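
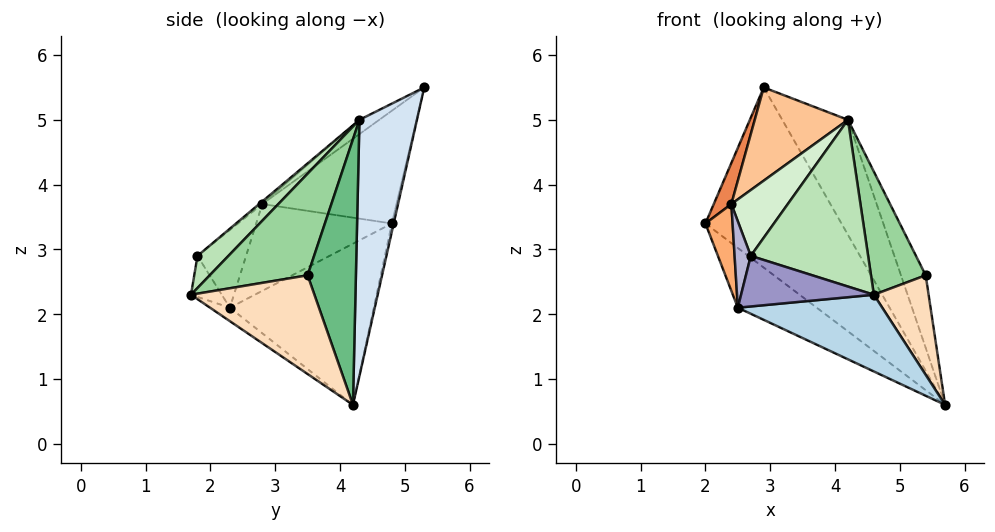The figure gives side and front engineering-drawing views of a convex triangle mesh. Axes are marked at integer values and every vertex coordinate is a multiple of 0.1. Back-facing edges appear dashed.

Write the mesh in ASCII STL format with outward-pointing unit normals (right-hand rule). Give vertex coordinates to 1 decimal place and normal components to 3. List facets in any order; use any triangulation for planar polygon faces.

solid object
 facet normal -0.013 0.974 -0.226
  outer loop
   vertex 2.9 5.3 5.5
   vertex 5.7 4.2 0.6
   vertex 2.0 4.8 3.4
  endloop
 endfacet
 facet normal -0.545 0.299 -0.784
  outer loop
   vertex 2.5 2.3 2.1
   vertex 2.0 4.8 3.4
   vertex 5.7 4.2 0.6
  endloop
 endfacet
 facet normal -0.074 -0.538 -0.839
  outer loop
   vertex 2.5 2.3 2.1
   vertex 5.7 4.2 0.6
   vertex 4.6 1.7 2.3
  endloop
 endfacet
 facet normal 0.645 0.737 0.203
  outer loop
   vertex 4.2 4.3 5.0
   vertex 5.7 4.2 0.6
   vertex 2.9 5.3 5.5
  endloop
 endfacet
 facet normal -0.902 -0.118 0.415
  outer loop
   vertex 2.4 2.8 3.7
   vertex 2.9 5.3 5.5
   vertex 2.0 4.8 3.4
  endloop
 endfacet
 facet normal -0.981 -0.196 0.000
  outer loop
   vertex 2.4 2.8 3.7
   vertex 2.0 4.8 3.4
   vertex 2.5 2.3 2.1
  endloop
 endfacet
 facet normal -0.120 -0.564 0.817
  outer loop
   vertex 2.4 2.8 3.7
   vertex 4.2 4.3 5.0
   vertex 2.9 5.3 5.5
  endloop
 endfacet
 facet normal 0.914 -0.405 -0.005
  outer loop
   vertex 5.4 3.5 2.6
   vertex 4.6 1.7 2.3
   vertex 5.7 4.2 0.6
  endloop
 endfacet
 facet normal 0.854 0.437 0.281
  outer loop
   vertex 5.4 3.5 2.6
   vertex 5.7 4.2 0.6
   vertex 4.2 4.3 5.0
  endloop
 endfacet
 facet normal 0.749 -0.418 0.514
  outer loop
   vertex 5.4 3.5 2.6
   vertex 4.2 4.3 5.0
   vertex 4.6 1.7 2.3
  endloop
 endfacet
 facet normal 0.183 -0.694 0.696
  outer loop
   vertex 2.7 1.8 2.9
   vertex 4.6 1.7 2.3
   vertex 4.2 4.3 5.0
  endloop
 endfacet
 facet normal -0.034 -0.631 0.775
  outer loop
   vertex 2.7 1.8 2.9
   vertex 4.2 4.3 5.0
   vertex 2.4 2.8 3.7
  endloop
 endfacet
 facet normal -0.198 -0.853 -0.484
  outer loop
   vertex 2.7 1.8 2.9
   vertex 2.5 2.3 2.1
   vertex 4.6 1.7 2.3
  endloop
 endfacet
 facet normal -0.948 -0.316 0.039
  outer loop
   vertex 2.7 1.8 2.9
   vertex 2.4 2.8 3.7
   vertex 2.5 2.3 2.1
  endloop
 endfacet
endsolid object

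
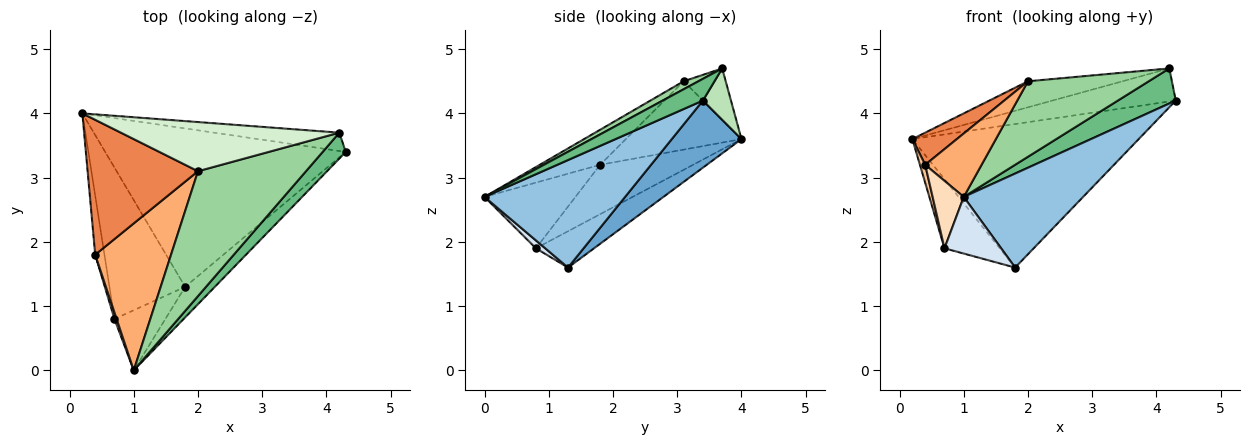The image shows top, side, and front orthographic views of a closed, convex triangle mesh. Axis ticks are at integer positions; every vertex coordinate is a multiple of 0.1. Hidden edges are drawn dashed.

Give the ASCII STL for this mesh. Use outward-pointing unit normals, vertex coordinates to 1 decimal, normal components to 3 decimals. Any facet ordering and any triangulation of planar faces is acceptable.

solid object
 facet normal 0.202 0.658 -0.726
  outer loop
   vertex 1.8 1.3 1.6
   vertex 0.2 4.0 3.6
   vertex 4.3 3.4 4.2
  endloop
 endfacet
 facet normal 0.746 -0.633 -0.206
  outer loop
   vertex 1.8 1.3 1.6
   vertex 4.3 3.4 4.2
   vertex 1.0 0.0 2.7
  endloop
 endfacet
 facet normal -0.400 0.380 -0.834
  outer loop
   vertex 0.7 0.8 1.9
   vertex 0.2 4.0 3.6
   vertex 1.8 1.3 1.6
  endloop
 endfacet
 facet normal 0.112 -0.681 -0.723
  outer loop
   vertex 0.7 0.8 1.9
   vertex 1.8 1.3 1.6
   vertex 1.0 0.0 2.7
  endloop
 endfacet
 facet normal -0.516 -0.198 0.833
  outer loop
   vertex 0.4 1.8 3.2
   vertex 2.0 3.1 4.5
   vertex 0.2 4.0 3.6
  endloop
 endfacet
 facet normal -0.390 -0.365 0.845
  outer loop
   vertex 0.4 1.8 3.2
   vertex 1.0 0.0 2.7
   vertex 2.0 3.1 4.5
  endloop
 endfacet
 facet normal -0.981 -0.056 -0.184
  outer loop
   vertex 0.4 1.8 3.2
   vertex 0.2 4.0 3.6
   vertex 0.7 0.8 1.9
  endloop
 endfacet
 facet normal -0.946 -0.324 0.031
  outer loop
   vertex 0.4 1.8 3.2
   vertex 0.7 0.8 1.9
   vertex 1.0 0.0 2.7
  endloop
 endfacet
 facet normal 0.488 -0.702 0.519
  outer loop
   vertex 4.2 3.7 4.7
   vertex 1.0 0.0 2.7
   vertex 4.3 3.4 4.2
  endloop
 endfacet
 facet normal 0.063 -0.516 0.854
  outer loop
   vertex 4.2 3.7 4.7
   vertex 2.0 3.1 4.5
   vertex 1.0 0.0 2.7
  endloop
 endfacet
 facet normal 0.195 0.858 -0.476
  outer loop
   vertex 4.2 3.7 4.7
   vertex 4.3 3.4 4.2
   vertex 0.2 4.0 3.6
  endloop
 endfacet
 facet normal -0.204 0.458 0.865
  outer loop
   vertex 4.2 3.7 4.7
   vertex 0.2 4.0 3.6
   vertex 2.0 3.1 4.5
  endloop
 endfacet
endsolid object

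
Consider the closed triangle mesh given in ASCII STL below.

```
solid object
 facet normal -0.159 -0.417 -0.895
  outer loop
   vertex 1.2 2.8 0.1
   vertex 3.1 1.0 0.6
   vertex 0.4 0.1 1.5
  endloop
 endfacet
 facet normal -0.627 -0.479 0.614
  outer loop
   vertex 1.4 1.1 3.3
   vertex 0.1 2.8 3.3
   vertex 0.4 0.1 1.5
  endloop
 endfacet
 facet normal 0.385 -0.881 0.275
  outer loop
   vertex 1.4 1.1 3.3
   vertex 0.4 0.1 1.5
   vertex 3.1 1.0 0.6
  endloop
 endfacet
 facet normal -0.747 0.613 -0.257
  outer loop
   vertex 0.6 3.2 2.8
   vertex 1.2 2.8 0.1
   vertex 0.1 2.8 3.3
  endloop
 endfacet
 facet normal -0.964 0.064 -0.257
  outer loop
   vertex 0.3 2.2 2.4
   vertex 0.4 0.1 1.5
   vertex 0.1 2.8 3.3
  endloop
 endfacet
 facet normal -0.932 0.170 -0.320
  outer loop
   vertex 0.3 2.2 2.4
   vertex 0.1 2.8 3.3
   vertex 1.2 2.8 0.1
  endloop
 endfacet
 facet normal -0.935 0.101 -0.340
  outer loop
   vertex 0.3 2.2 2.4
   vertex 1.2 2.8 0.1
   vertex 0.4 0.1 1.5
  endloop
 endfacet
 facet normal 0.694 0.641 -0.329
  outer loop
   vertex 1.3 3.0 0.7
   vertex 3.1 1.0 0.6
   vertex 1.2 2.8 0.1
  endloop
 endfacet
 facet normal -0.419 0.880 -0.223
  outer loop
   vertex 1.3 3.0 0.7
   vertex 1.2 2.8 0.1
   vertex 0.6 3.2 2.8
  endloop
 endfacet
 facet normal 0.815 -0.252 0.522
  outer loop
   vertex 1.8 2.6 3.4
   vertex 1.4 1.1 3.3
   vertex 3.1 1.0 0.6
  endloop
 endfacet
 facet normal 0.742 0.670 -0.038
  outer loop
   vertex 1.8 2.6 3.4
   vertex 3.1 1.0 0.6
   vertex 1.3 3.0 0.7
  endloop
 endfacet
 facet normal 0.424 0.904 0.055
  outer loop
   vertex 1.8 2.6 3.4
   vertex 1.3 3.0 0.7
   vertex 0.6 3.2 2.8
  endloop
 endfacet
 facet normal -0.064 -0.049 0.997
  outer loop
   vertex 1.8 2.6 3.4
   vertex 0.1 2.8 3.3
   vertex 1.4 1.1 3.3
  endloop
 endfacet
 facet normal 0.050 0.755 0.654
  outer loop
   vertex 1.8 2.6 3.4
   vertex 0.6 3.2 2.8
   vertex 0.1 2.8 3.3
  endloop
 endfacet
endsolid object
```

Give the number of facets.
14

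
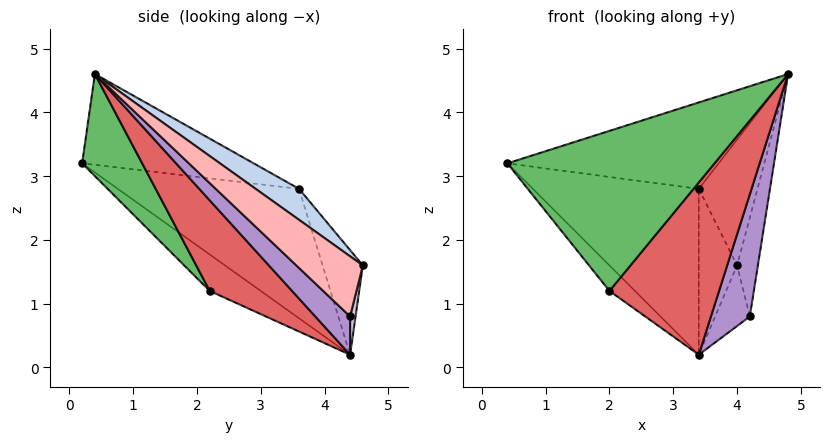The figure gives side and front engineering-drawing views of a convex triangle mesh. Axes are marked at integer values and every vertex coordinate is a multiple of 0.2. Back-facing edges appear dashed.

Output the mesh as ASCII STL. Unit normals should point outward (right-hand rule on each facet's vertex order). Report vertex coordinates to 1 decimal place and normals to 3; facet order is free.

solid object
 facet normal -0.297 0.366 0.882
  outer loop
   vertex 3.4 3.6 2.8
   vertex 0.4 0.2 3.2
   vertex 4.8 0.4 4.6
  endloop
 endfacet
 facet normal 0.427 0.578 0.695
  outer loop
   vertex 3.4 3.6 2.8
   vertex 4.8 0.4 4.6
   vertex 4.0 4.6 1.6
  endloop
 endfacet
 facet normal -0.722 0.661 0.203
  outer loop
   vertex 3.4 3.6 2.8
   vertex 3.4 4.4 0.2
   vertex 0.4 0.2 3.2
  endloop
 endfacet
 facet normal -0.709 0.674 0.207
  outer loop
   vertex 3.4 3.6 2.8
   vertex 4.0 4.6 1.6
   vertex 3.4 4.4 0.2
  endloop
 endfacet
 facet normal 0.224 -0.773 -0.594
  outer loop
   vertex 2.0 2.2 1.2
   vertex 4.8 0.4 4.6
   vertex 0.4 0.2 3.2
  endloop
 endfacet
 facet normal -0.864 0.432 -0.259
  outer loop
   vertex 2.0 2.2 1.2
   vertex 0.4 0.2 3.2
   vertex 3.4 4.4 0.2
  endloop
 endfacet
 facet normal 0.443 -0.589 -0.676
  outer loop
   vertex 2.0 2.2 1.2
   vertex 3.4 4.4 0.2
   vertex 4.8 0.4 4.6
  endloop
 endfacet
 facet normal 0.942 0.295 0.162
  outer loop
   vertex 4.2 4.4 0.8
   vertex 4.0 4.6 1.6
   vertex 4.8 0.4 4.6
  endloop
 endfacet
 facet normal 0.498 -0.557 -0.665
  outer loop
   vertex 4.2 4.4 0.8
   vertex 4.8 0.4 4.6
   vertex 3.4 4.4 0.2
  endloop
 endfacet
 facet normal 0.153 0.967 -0.204
  outer loop
   vertex 4.2 4.4 0.8
   vertex 3.4 4.4 0.2
   vertex 4.0 4.6 1.6
  endloop
 endfacet
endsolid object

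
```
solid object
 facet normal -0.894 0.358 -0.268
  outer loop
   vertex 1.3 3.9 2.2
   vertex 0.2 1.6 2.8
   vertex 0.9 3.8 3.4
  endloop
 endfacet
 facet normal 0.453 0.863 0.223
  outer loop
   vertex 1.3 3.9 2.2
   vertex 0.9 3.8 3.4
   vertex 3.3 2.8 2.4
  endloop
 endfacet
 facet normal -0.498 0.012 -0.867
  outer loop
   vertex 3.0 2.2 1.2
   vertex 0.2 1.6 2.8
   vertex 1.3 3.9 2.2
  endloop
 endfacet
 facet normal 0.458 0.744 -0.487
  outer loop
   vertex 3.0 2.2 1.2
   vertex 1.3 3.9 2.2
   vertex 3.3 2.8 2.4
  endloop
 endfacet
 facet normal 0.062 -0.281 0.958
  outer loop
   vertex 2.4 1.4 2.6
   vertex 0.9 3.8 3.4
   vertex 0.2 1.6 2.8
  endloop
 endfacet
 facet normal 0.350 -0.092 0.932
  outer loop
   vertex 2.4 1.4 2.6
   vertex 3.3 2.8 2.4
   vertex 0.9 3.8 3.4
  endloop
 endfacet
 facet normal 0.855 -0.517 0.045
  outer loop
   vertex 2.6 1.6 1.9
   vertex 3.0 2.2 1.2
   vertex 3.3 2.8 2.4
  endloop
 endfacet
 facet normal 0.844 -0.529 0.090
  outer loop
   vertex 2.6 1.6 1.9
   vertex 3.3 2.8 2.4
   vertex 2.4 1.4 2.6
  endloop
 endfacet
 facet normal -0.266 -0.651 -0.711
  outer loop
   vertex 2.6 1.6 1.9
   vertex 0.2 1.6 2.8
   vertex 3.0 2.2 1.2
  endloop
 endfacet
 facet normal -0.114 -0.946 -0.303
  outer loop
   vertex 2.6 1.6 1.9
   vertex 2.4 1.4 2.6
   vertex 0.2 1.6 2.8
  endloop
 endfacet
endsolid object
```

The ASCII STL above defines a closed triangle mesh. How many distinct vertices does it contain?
7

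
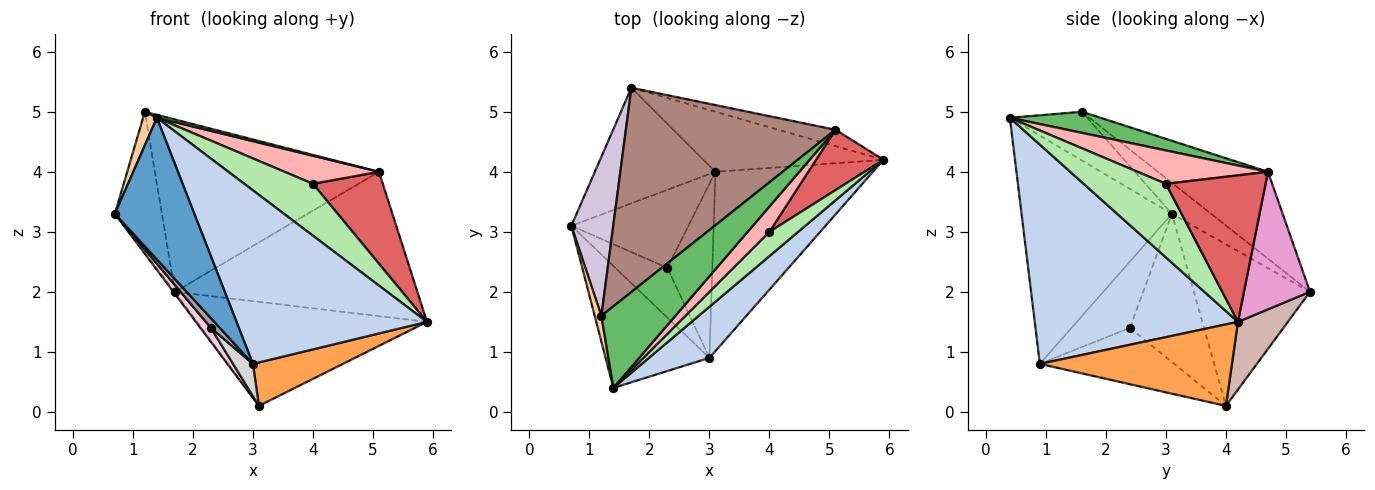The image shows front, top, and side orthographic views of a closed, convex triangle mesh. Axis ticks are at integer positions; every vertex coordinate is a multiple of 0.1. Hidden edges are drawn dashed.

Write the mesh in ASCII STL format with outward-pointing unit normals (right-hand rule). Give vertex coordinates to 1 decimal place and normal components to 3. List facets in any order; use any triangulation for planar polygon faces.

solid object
 facet normal -0.820 -0.434 -0.373
  outer loop
   vertex 3.0 0.9 0.8
   vertex 1.4 0.4 4.9
   vertex 0.7 3.1 3.3
  endloop
 endfacet
 facet normal 0.715 -0.670 0.197
  outer loop
   vertex 3.0 0.9 0.8
   vertex 5.9 4.2 1.5
   vertex 1.4 0.4 4.9
  endloop
 endfacet
 facet normal 0.449 -0.211 -0.868
  outer loop
   vertex 3.0 0.9 0.8
   vertex 3.1 4.0 0.1
   vertex 5.9 4.2 1.5
  endloop
 endfacet
 facet normal -0.976 -0.174 0.134
  outer loop
   vertex 1.2 1.6 5.0
   vertex 0.7 3.1 3.3
   vertex 1.4 0.4 4.9
  endloop
 endfacet
 facet normal 0.274 -0.034 0.961
  outer loop
   vertex 1.2 1.6 5.0
   vertex 1.4 0.4 4.9
   vertex 5.1 4.7 4.0
  endloop
 endfacet
 facet normal 0.735 -0.614 0.287
  outer loop
   vertex 4.0 3.0 3.8
   vertex 1.4 0.4 4.9
   vertex 5.9 4.2 1.5
  endloop
 endfacet
 facet normal 0.766 -0.537 0.353
  outer loop
   vertex 4.0 3.0 3.8
   vertex 5.9 4.2 1.5
   vertex 5.1 4.7 4.0
  endloop
 endfacet
 facet normal 0.716 -0.518 0.467
  outer loop
   vertex 4.0 3.0 3.8
   vertex 5.1 4.7 4.0
   vertex 1.4 0.4 4.9
  endloop
 endfacet
 facet normal -0.801 0.010 -0.598
  outer loop
   vertex 1.7 5.4 2.0
   vertex 3.1 4.0 0.1
   vertex 0.7 3.1 3.3
  endloop
 endfacet
 facet normal -0.484 0.581 0.655
  outer loop
   vertex 1.7 5.4 2.0
   vertex 0.7 3.1 3.3
   vertex 1.2 1.6 5.0
  endloop
 endfacet
 facet normal -0.302 0.615 0.729
  outer loop
   vertex 1.7 5.4 2.0
   vertex 1.2 1.6 5.0
   vertex 5.1 4.7 4.0
  endloop
 endfacet
 facet normal 0.185 0.851 -0.491
  outer loop
   vertex 1.7 5.4 2.0
   vertex 5.9 4.2 1.5
   vertex 3.1 4.0 0.1
  endloop
 endfacet
 facet normal 0.261 0.959 -0.108
  outer loop
   vertex 1.7 5.4 2.0
   vertex 5.1 4.7 4.0
   vertex 5.9 4.2 1.5
  endloop
 endfacet
 facet normal -0.780 -0.111 -0.616
  outer loop
   vertex 2.3 2.4 1.4
   vertex 0.7 3.1 3.3
   vertex 3.1 4.0 0.1
  endloop
 endfacet
 facet normal -0.781 -0.119 -0.614
  outer loop
   vertex 2.3 2.4 1.4
   vertex 3.0 0.9 0.8
   vertex 0.7 3.1 3.3
  endloop
 endfacet
 facet normal -0.777 -0.115 -0.619
  outer loop
   vertex 2.3 2.4 1.4
   vertex 3.1 4.0 0.1
   vertex 3.0 0.9 0.8
  endloop
 endfacet
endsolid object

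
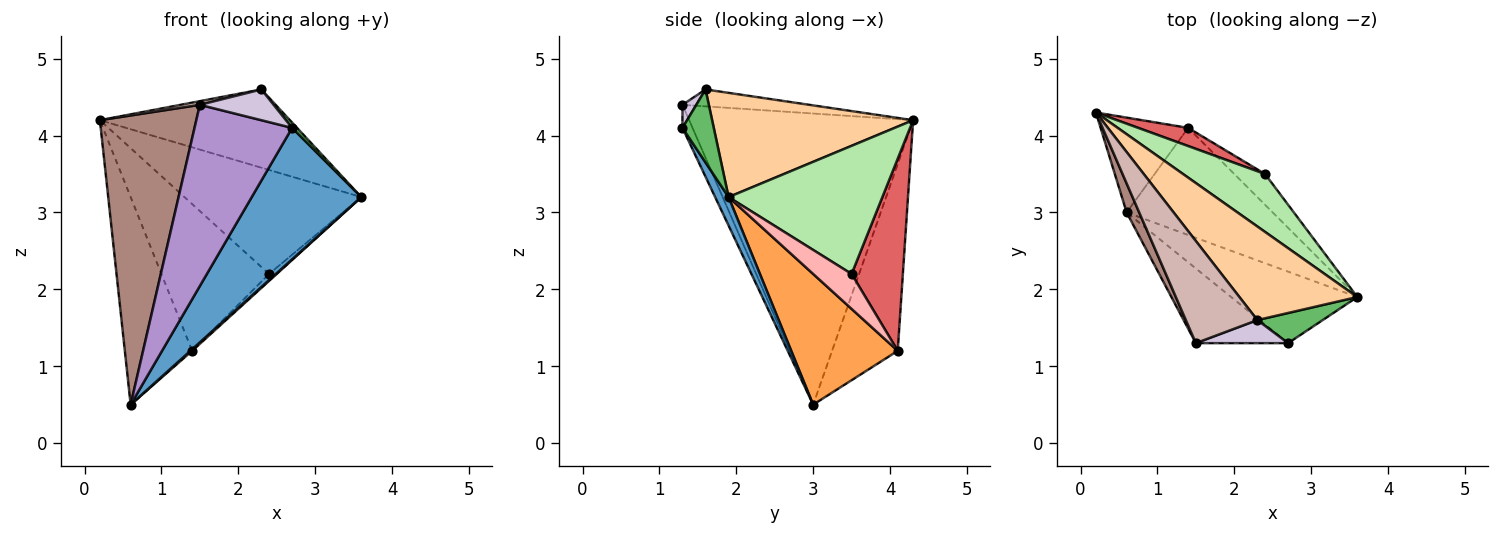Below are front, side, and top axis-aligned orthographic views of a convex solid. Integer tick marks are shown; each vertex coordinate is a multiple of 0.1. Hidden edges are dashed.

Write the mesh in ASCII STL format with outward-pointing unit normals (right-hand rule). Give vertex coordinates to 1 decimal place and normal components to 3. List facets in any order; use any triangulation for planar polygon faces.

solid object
 facet normal 0.107 -0.873 -0.475
  outer loop
   vertex 0.6 3.0 0.5
   vertex 3.6 1.9 3.2
   vertex 2.7 1.3 4.1
  endloop
 endfacet
 facet normal -0.664 0.680 -0.311
  outer loop
   vertex 1.4 4.1 1.2
   vertex 0.6 3.0 0.5
   vertex 0.2 4.3 4.2
  endloop
 endfacet
 facet normal 0.667 -0.011 -0.745
  outer loop
   vertex 1.4 4.1 1.2
   vertex 3.6 1.9 3.2
   vertex 0.6 3.0 0.5
  endloop
 endfacet
 facet normal 0.561 0.531 0.635
  outer loop
   vertex 2.3 1.6 4.6
   vertex 3.6 1.9 3.2
   vertex 0.2 4.3 4.2
  endloop
 endfacet
 facet normal 0.740 -0.117 0.662
  outer loop
   vertex 2.3 1.6 4.6
   vertex 2.7 1.3 4.1
   vertex 3.6 1.9 3.2
  endloop
 endfacet
 facet normal 0.605 0.696 0.387
  outer loop
   vertex 2.4 3.5 2.2
   vertex 0.2 4.3 4.2
   vertex 3.6 1.9 3.2
  endloop
 endfacet
 facet normal 0.427 0.897 0.111
  outer loop
   vertex 2.4 3.5 2.2
   vertex 1.4 4.1 1.2
   vertex 0.2 4.3 4.2
  endloop
 endfacet
 facet normal 0.742 0.148 -0.653
  outer loop
   vertex 2.4 3.5 2.2
   vertex 3.6 1.9 3.2
   vertex 1.4 4.1 1.2
  endloop
 endfacet
 facet normal -0.095 -0.920 -0.379
  outer loop
   vertex 1.5 1.3 4.4
   vertex 0.6 3.0 0.5
   vertex 2.7 1.3 4.1
  endloop
 endfacet
 facet normal 0.148 -0.791 0.593
  outer loop
   vertex 1.5 1.3 4.4
   vertex 2.7 1.3 4.1
   vertex 2.3 1.6 4.6
  endloop
 endfacet
 facet normal -0.918 -0.395 0.040
  outer loop
   vertex 1.5 1.3 4.4
   vertex 0.2 4.3 4.2
   vertex 0.6 3.0 0.5
  endloop
 endfacet
 facet normal -0.230 -0.035 0.973
  outer loop
   vertex 1.5 1.3 4.4
   vertex 2.3 1.6 4.6
   vertex 0.2 4.3 4.2
  endloop
 endfacet
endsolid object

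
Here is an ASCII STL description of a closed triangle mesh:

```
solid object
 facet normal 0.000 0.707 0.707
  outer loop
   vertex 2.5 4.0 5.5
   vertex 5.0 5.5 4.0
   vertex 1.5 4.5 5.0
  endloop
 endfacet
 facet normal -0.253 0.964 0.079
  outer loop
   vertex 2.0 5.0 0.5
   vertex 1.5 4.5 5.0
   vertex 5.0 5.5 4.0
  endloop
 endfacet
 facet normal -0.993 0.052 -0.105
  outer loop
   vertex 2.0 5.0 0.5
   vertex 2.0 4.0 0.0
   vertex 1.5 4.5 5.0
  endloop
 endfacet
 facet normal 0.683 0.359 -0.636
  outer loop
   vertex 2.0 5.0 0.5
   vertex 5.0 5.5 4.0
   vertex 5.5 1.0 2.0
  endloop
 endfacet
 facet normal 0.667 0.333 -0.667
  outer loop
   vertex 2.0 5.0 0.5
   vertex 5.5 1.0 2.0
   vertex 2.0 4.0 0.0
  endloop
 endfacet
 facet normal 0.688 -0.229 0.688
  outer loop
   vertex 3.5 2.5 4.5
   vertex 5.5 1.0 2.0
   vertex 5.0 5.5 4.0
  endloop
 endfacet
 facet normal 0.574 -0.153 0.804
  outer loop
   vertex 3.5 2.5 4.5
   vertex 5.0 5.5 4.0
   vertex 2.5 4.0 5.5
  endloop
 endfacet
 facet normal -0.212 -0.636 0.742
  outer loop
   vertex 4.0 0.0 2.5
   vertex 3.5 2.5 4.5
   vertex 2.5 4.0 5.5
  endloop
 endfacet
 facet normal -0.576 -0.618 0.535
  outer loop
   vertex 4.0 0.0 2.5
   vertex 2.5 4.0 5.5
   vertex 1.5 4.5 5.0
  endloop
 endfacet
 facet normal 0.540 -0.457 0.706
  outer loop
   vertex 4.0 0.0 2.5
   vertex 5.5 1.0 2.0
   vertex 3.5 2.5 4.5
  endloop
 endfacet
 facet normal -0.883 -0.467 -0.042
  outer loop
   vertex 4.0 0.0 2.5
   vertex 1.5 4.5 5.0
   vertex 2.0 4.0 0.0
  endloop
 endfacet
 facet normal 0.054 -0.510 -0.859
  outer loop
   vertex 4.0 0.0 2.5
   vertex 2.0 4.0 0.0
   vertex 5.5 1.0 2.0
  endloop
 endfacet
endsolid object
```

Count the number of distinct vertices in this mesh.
8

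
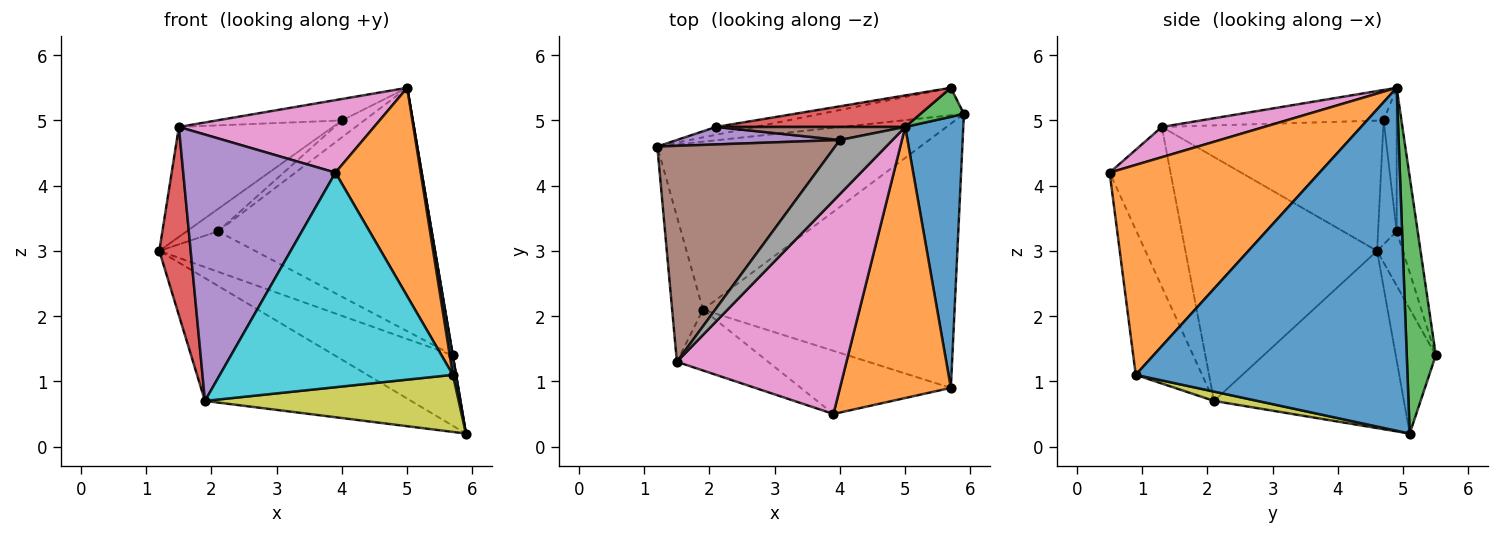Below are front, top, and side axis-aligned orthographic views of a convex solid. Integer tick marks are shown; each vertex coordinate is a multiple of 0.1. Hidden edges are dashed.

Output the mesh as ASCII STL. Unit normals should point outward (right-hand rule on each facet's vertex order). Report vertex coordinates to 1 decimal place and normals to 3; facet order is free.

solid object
 facet normal -0.478 0.519 -0.709
  outer loop
   vertex 1.9 2.1 0.7
   vertex 1.2 4.6 3.0
   vertex 5.9 5.1 0.2
  endloop
 endfacet
 facet normal -0.301 0.889 -0.346
  outer loop
   vertex 5.7 5.5 1.4
   vertex 5.9 5.1 0.2
   vertex 1.2 4.6 3.0
  endloop
 endfacet
 facet normal 0.986 -0.008 0.167
  outer loop
   vertex 5.7 5.5 1.4
   vertex 5.0 4.9 5.5
   vertex 5.9 5.1 0.2
  endloop
 endfacet
 facet normal -0.979 -0.160 -0.124
  outer loop
   vertex 1.5 1.3 4.9
   vertex 1.2 4.6 3.0
   vertex 1.9 2.1 0.7
  endloop
 endfacet
 facet normal -0.363 -0.908 -0.208
  outer loop
   vertex 1.5 1.3 4.9
   vertex 1.9 2.1 0.7
   vertex 3.9 0.5 4.2
  endloop
 endfacet
 facet normal -0.547 0.380 0.746
  outer loop
   vertex 1.5 1.3 4.9
   vertex 4.0 4.7 5.0
   vertex 1.2 4.6 3.0
  endloop
 endfacet
 facet normal 0.166 -0.317 0.934
  outer loop
   vertex 1.5 1.3 4.9
   vertex 3.9 0.5 4.2
   vertex 5.0 4.9 5.5
  endloop
 endfacet
 facet normal -0.474 0.325 0.818
  outer loop
   vertex 1.5 1.3 4.9
   vertex 5.0 4.9 5.5
   vertex 4.0 4.7 5.0
  endloop
 endfacet
 facet normal 0.036 -0.211 -0.977
  outer loop
   vertex 5.7 0.9 1.1
   vertex 1.9 2.1 0.7
   vertex 5.9 5.1 0.2
  endloop
 endfacet
 facet normal -0.264 -0.925 -0.272
  outer loop
   vertex 5.7 0.9 1.1
   vertex 3.9 0.5 4.2
   vertex 1.9 2.1 0.7
  endloop
 endfacet
 facet normal 0.986 -0.011 0.167
  outer loop
   vertex 5.7 0.9 1.1
   vertex 5.9 5.1 0.2
   vertex 5.0 4.9 5.5
  endloop
 endfacet
 facet normal 0.832 -0.338 0.440
  outer loop
   vertex 5.7 0.9 1.1
   vertex 5.0 4.9 5.5
   vertex 3.9 0.5 4.2
  endloop
 endfacet
 facet normal -0.255 0.949 -0.184
  outer loop
   vertex 2.1 4.9 3.3
   vertex 5.7 5.5 1.4
   vertex 1.2 4.6 3.0
  endloop
 endfacet
 facet normal -0.097 0.987 0.128
  outer loop
   vertex 2.1 4.9 3.3
   vertex 5.0 4.9 5.5
   vertex 5.7 5.5 1.4
  endloop
 endfacet
 facet normal -0.424 0.714 0.558
  outer loop
   vertex 2.1 4.9 3.3
   vertex 1.2 4.6 3.0
   vertex 4.0 4.7 5.0
  endloop
 endfacet
 facet normal -0.421 0.718 0.555
  outer loop
   vertex 2.1 4.9 3.3
   vertex 4.0 4.7 5.0
   vertex 5.0 4.9 5.5
  endloop
 endfacet
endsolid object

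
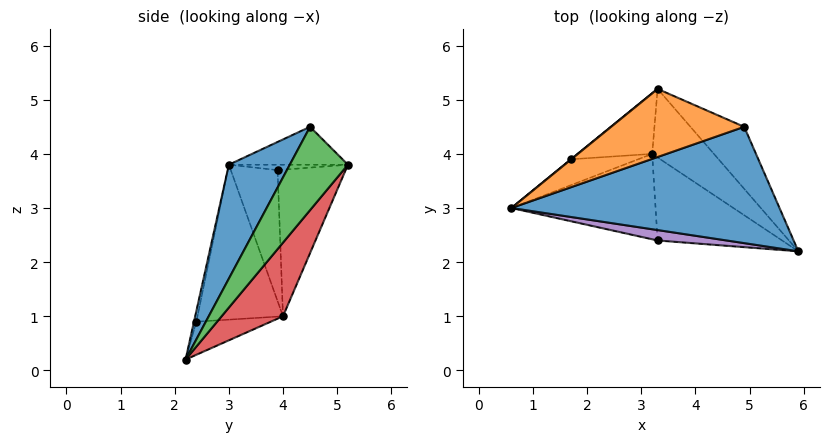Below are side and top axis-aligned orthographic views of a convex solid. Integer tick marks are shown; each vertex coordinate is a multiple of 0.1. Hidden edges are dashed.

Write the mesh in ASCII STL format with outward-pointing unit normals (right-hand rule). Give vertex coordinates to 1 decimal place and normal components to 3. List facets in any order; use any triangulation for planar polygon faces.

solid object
 facet normal 0.212 -0.840 0.499
  outer loop
   vertex 4.9 4.5 4.5
   vertex 0.6 3.0 3.8
   vertex 5.9 2.2 0.2
  endloop
 endfacet
 facet normal -0.260 0.319 0.912
  outer loop
   vertex 4.9 4.5 4.5
   vertex 3.3 5.2 3.8
   vertex 0.6 3.0 3.8
  endloop
 endfacet
 facet normal 0.493 0.809 -0.318
  outer loop
   vertex 4.9 4.5 4.5
   vertex 5.9 2.2 0.2
   vertex 3.3 5.2 3.8
  endloop
 endfacet
 facet normal 0.438 0.820 -0.367
  outer loop
   vertex 3.2 4.0 1.0
   vertex 3.3 5.2 3.8
   vertex 5.9 2.2 0.2
  endloop
 endfacet
 facet normal -0.028 -0.984 0.178
  outer loop
   vertex 3.3 2.4 0.9
   vertex 5.9 2.2 0.2
   vertex 0.6 3.0 3.8
  endloop
 endfacet
 facet normal -0.732 -0.003 -0.681
  outer loop
   vertex 3.3 2.4 0.9
   vertex 0.6 3.0 3.8
   vertex 3.2 4.0 1.0
  endloop
 endfacet
 facet normal -0.257 0.044 -0.966
  outer loop
   vertex 3.3 2.4 0.9
   vertex 3.2 4.0 1.0
   vertex 5.9 2.2 0.2
  endloop
 endfacet
 facet normal -0.631 0.775 0.029
  outer loop
   vertex 1.7 3.9 3.7
   vertex 0.6 3.0 3.8
   vertex 3.3 5.2 3.8
  endloop
 endfacet
 facet normal -0.618 0.720 -0.317
  outer loop
   vertex 1.7 3.9 3.7
   vertex 3.2 4.0 1.0
   vertex 0.6 3.0 3.8
  endloop
 endfacet
 facet normal -0.590 0.749 -0.300
  outer loop
   vertex 1.7 3.9 3.7
   vertex 3.3 5.2 3.8
   vertex 3.2 4.0 1.0
  endloop
 endfacet
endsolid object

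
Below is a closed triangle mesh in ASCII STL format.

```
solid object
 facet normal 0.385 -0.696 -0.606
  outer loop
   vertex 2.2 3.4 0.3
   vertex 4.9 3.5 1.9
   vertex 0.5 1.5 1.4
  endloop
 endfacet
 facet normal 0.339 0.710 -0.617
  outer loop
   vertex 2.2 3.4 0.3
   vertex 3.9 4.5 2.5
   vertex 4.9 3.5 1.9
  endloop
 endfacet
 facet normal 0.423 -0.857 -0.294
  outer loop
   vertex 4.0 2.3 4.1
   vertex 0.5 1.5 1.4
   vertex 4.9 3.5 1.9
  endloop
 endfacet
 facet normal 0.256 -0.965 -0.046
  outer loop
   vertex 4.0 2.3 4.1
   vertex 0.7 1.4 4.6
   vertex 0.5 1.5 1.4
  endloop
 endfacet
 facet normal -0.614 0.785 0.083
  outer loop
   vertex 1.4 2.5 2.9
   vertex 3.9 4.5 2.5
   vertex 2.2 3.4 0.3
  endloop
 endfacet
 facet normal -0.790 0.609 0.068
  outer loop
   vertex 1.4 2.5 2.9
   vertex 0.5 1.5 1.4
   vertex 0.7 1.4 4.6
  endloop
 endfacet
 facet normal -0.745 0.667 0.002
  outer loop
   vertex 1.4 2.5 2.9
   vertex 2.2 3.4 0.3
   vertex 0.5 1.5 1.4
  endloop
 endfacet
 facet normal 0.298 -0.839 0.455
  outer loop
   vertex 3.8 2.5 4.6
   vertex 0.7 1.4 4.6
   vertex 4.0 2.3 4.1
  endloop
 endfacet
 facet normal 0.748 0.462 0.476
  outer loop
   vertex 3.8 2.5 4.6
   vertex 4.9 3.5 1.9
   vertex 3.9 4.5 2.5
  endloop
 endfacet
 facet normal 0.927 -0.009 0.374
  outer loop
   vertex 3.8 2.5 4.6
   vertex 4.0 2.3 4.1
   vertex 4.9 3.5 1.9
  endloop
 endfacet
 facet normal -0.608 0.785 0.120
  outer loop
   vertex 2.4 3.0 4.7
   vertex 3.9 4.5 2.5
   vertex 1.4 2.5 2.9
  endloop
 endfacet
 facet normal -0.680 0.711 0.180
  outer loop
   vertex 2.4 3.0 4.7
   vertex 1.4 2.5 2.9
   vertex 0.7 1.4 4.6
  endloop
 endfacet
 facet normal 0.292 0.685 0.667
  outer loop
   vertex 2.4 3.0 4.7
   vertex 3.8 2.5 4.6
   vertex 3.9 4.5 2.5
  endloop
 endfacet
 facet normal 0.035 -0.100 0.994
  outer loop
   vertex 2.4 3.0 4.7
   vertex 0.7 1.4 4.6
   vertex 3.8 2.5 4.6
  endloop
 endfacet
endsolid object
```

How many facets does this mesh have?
14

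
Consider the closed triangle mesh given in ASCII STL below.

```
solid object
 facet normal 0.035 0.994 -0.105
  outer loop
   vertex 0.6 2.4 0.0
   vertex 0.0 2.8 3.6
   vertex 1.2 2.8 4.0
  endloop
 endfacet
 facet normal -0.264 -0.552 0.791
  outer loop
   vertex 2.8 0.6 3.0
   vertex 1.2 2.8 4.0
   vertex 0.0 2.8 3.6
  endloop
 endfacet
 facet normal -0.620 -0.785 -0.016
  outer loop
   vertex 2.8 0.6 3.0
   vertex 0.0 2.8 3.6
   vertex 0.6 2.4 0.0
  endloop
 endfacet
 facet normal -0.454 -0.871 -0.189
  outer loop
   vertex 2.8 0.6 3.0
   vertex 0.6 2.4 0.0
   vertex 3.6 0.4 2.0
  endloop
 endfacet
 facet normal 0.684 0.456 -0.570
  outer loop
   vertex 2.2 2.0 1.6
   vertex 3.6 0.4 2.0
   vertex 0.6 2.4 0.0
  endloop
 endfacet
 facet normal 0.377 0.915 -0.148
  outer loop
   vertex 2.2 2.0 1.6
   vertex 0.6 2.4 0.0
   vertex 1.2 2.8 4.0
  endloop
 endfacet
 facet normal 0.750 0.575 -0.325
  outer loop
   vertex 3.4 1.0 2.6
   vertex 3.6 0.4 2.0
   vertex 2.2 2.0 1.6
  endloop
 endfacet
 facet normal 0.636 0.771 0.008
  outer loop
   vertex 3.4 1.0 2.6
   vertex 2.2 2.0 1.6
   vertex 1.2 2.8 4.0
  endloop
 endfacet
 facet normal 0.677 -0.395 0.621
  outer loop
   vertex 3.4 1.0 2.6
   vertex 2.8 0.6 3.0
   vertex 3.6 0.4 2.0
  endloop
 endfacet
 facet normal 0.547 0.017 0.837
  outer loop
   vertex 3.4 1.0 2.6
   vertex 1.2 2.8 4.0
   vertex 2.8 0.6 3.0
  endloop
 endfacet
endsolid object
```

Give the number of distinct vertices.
7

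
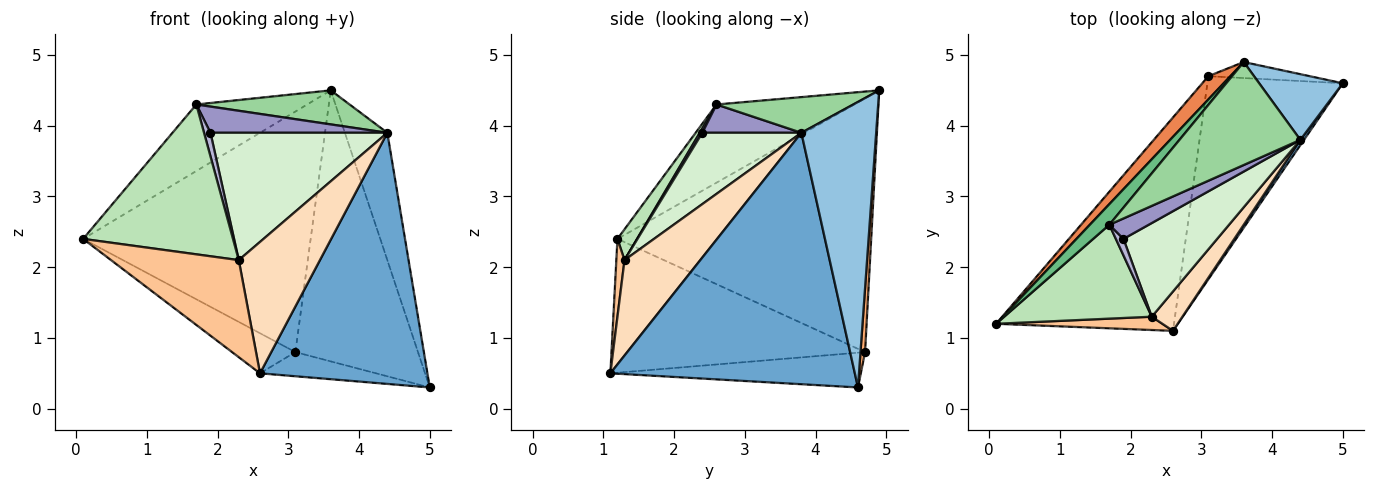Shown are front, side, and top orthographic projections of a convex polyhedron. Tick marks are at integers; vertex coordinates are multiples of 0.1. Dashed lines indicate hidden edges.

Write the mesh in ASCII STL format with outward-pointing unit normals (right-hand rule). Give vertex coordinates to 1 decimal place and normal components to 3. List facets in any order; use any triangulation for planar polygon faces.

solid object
 facet normal 0.825 -0.565 0.012
  outer loop
   vertex 4.4 3.8 3.9
   vertex 2.6 1.1 0.5
   vertex 5.0 4.6 0.3
  endloop
 endfacet
 facet normal 0.843 0.478 0.247
  outer loop
   vertex 4.4 3.8 3.9
   vertex 5.0 4.6 0.3
   vertex 3.6 4.9 4.5
  endloop
 endfacet
 facet normal -0.595 0.148 -0.790
  outer loop
   vertex 3.1 4.7 0.8
   vertex 2.6 1.1 0.5
   vertex 0.1 1.2 2.4
  endloop
 endfacet
 facet normal -0.247 0.115 -0.962
  outer loop
   vertex 3.1 4.7 0.8
   vertex 5.0 4.6 0.3
   vertex 2.6 1.1 0.5
  endloop
 endfacet
 facet normal -0.743 0.666 0.064
  outer loop
   vertex 3.1 4.7 0.8
   vertex 0.1 1.2 2.4
   vertex 3.6 4.9 4.5
  endloop
 endfacet
 facet normal 0.037 0.998 -0.059
  outer loop
   vertex 3.1 4.7 0.8
   vertex 3.6 4.9 4.5
   vertex 5.0 4.6 0.3
  endloop
 endfacet
 facet normal 0.063 -0.989 0.135
  outer loop
   vertex 2.3 1.3 2.1
   vertex 0.1 1.2 2.4
   vertex 2.6 1.1 0.5
  endloop
 endfacet
 facet normal 0.666 -0.714 0.214
  outer loop
   vertex 2.3 1.3 2.1
   vertex 2.6 1.1 0.5
   vertex 4.4 3.8 3.9
  endloop
 endfacet
 facet normal -0.765 0.615 0.191
  outer loop
   vertex 1.7 2.6 4.3
   vertex 3.6 4.9 4.5
   vertex 0.1 1.2 2.4
  endloop
 endfacet
 facet normal 0.270 -0.302 0.914
  outer loop
   vertex 1.7 2.6 4.3
   vertex 4.4 3.8 3.9
   vertex 3.6 4.9 4.5
  endloop
 endfacet
 facet normal 0.110 -0.842 0.528
  outer loop
   vertex 1.7 2.6 4.3
   vertex 0.1 1.2 2.4
   vertex 2.3 1.3 2.1
  endloop
 endfacet
 facet normal 0.411 -0.734 0.540
  outer loop
   vertex 1.9 2.4 3.9
   vertex 2.3 1.3 2.1
   vertex 4.4 3.8 3.9
  endloop
 endfacet
 facet normal 0.404 -0.721 0.563
  outer loop
   vertex 1.9 2.4 3.9
   vertex 4.4 3.8 3.9
   vertex 1.7 2.6 4.3
  endloop
 endfacet
 facet normal 0.311 -0.778 0.545
  outer loop
   vertex 1.9 2.4 3.9
   vertex 1.7 2.6 4.3
   vertex 2.3 1.3 2.1
  endloop
 endfacet
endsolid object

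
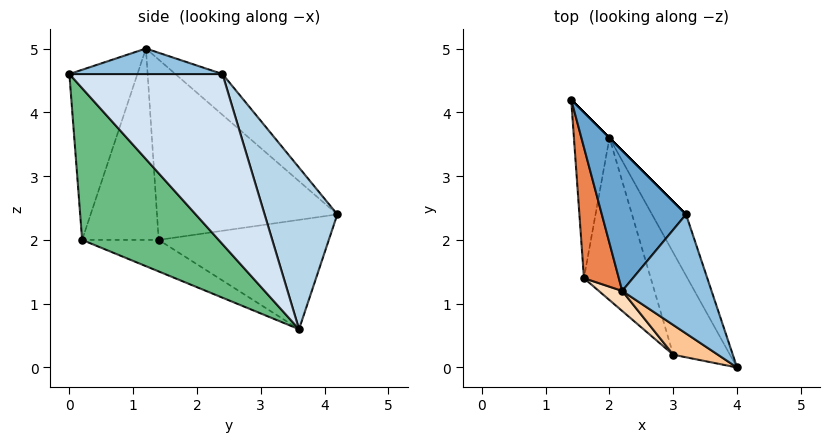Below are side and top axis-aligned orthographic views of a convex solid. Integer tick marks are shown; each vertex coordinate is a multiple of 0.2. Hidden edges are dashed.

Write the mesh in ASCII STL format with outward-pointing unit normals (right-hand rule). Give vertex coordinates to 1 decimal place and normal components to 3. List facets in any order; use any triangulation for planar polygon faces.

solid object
 facet normal -0.364 0.553 0.750
  outer loop
   vertex 3.2 2.4 4.6
   vertex 1.4 4.2 2.4
   vertex 2.2 1.2 5.0
  endloop
 endfacet
 facet normal 0.274 0.091 0.958
  outer loop
   vertex 3.2 2.4 4.6
   vertex 2.2 1.2 5.0
   vertex 4.0 0.0 4.6
  endloop
 endfacet
 facet normal 0.707 0.707 0.000
  outer loop
   vertex 3.2 2.4 4.6
   vertex 2.0 3.6 0.6
   vertex 1.4 4.2 2.4
  endloop
 endfacet
 facet normal 0.932 0.311 -0.186
  outer loop
   vertex 3.2 2.4 4.6
   vertex 4.0 0.0 4.6
   vertex 2.0 3.6 0.6
  endloop
 endfacet
 facet normal -0.977 -0.097 0.189
  outer loop
   vertex 1.6 1.4 2.0
   vertex 2.2 1.2 5.0
   vertex 1.4 4.2 2.4
  endloop
 endfacet
 facet normal -0.951 -0.024 -0.309
  outer loop
   vertex 1.6 1.4 2.0
   vertex 1.4 4.2 2.4
   vertex 2.0 3.6 0.6
  endloop
 endfacet
 facet normal -0.528 -0.838 0.139
  outer loop
   vertex 3.0 0.2 2.0
   vertex 4.0 0.0 4.6
   vertex 2.2 1.2 5.0
  endloop
 endfacet
 facet normal -0.649 -0.757 0.079
  outer loop
   vertex 3.0 0.2 2.0
   vertex 2.2 1.2 5.0
   vertex 1.6 1.4 2.0
  endloop
 endfacet
 facet normal 0.929 0.130 -0.347
  outer loop
   vertex 3.0 0.2 2.0
   vertex 2.0 3.6 0.6
   vertex 4.0 0.0 4.6
  endloop
 endfacet
 facet normal -0.382 -0.446 -0.810
  outer loop
   vertex 3.0 0.2 2.0
   vertex 1.6 1.4 2.0
   vertex 2.0 3.6 0.6
  endloop
 endfacet
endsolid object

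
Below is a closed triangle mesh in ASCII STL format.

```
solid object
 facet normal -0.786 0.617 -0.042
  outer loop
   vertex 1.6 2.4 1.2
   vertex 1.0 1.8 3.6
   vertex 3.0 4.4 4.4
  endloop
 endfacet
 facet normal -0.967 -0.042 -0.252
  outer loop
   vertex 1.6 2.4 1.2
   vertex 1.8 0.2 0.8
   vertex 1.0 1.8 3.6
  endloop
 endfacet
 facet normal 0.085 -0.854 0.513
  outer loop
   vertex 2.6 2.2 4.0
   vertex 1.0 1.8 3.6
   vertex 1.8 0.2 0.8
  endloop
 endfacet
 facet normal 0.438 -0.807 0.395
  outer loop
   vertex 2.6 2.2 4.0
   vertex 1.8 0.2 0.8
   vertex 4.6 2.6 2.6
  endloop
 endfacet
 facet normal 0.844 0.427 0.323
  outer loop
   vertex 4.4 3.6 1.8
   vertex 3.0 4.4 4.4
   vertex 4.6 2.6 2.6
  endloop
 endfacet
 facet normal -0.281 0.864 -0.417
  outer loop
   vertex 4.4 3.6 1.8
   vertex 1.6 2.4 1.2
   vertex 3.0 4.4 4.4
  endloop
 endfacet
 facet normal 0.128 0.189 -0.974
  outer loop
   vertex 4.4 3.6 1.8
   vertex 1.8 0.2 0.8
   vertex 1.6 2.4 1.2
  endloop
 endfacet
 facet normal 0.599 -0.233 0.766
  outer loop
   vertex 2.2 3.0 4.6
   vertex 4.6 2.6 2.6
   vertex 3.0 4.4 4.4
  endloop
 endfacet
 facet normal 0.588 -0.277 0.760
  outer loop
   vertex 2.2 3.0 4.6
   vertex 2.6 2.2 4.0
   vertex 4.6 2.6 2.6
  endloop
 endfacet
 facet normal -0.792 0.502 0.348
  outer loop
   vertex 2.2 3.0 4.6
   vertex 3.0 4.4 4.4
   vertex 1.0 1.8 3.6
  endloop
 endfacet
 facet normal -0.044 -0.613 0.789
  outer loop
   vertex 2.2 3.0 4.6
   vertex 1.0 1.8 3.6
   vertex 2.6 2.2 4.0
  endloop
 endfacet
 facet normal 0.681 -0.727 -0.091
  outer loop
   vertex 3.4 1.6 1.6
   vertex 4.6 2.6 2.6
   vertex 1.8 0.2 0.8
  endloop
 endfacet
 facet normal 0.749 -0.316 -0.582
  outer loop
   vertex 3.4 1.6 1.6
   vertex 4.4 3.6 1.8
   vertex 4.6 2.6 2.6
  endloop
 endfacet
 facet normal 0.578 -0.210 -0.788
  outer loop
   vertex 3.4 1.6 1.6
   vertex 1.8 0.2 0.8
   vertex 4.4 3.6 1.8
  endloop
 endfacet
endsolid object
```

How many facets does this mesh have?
14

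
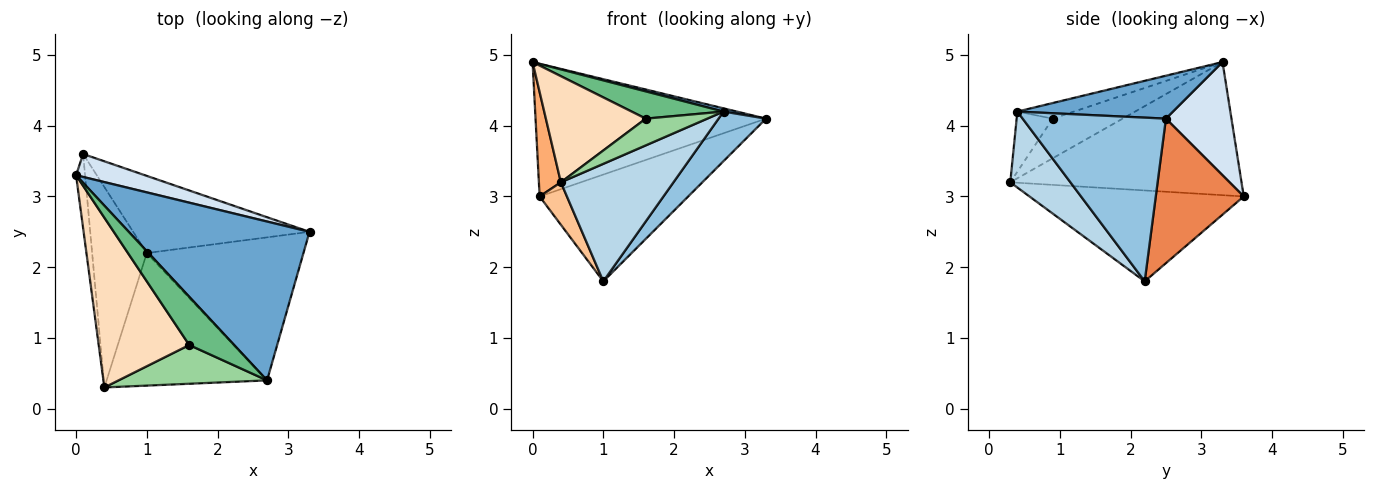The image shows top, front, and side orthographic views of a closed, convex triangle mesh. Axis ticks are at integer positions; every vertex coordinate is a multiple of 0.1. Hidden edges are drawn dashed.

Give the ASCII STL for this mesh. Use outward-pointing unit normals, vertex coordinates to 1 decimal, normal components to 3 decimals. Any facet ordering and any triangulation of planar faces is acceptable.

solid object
 facet normal 0.231 -0.020 0.973
  outer loop
   vertex 2.7 0.4 4.2
   vertex 3.3 2.5 4.1
   vertex 0.0 3.3 4.9
  endloop
 endfacet
 facet normal 0.703 -0.233 -0.672
  outer loop
   vertex 2.7 0.4 4.2
   vertex 1.0 2.2 1.8
   vertex 3.3 2.5 4.1
  endloop
 endfacet
 facet normal 0.334 -0.625 -0.705
  outer loop
   vertex 2.7 0.4 4.2
   vertex 0.4 0.3 3.2
   vertex 1.0 2.2 1.8
  endloop
 endfacet
 facet normal 0.270 0.949 0.164
  outer loop
   vertex 0.1 3.6 3.0
   vertex 0.0 3.3 4.9
   vertex 3.3 2.5 4.1
  endloop
 endfacet
 facet normal 0.433 0.731 -0.528
  outer loop
   vertex 0.1 3.6 3.0
   vertex 3.3 2.5 4.1
   vertex 1.0 2.2 1.8
  endloop
 endfacet
 facet normal -0.993 -0.094 -0.067
  outer loop
   vertex 0.1 3.6 3.0
   vertex 0.4 0.3 3.2
   vertex 0.0 3.3 4.9
  endloop
 endfacet
 facet normal -0.852 -0.108 -0.512
  outer loop
   vertex 0.1 3.6 3.0
   vertex 1.0 2.2 1.8
   vertex 0.4 0.3 3.2
  endloop
 endfacet
 facet normal -0.348 -0.497 0.795
  outer loop
   vertex 1.6 0.9 4.1
   vertex 0.0 3.3 4.9
   vertex 0.4 0.3 3.2
  endloop
 endfacet
 facet normal -0.290 -0.471 0.833
  outer loop
   vertex 1.6 0.9 4.1
   vertex 2.7 0.4 4.2
   vertex 0.0 3.3 4.9
  endloop
 endfacet
 facet normal -0.316 -0.539 0.781
  outer loop
   vertex 1.6 0.9 4.1
   vertex 0.4 0.3 3.2
   vertex 2.7 0.4 4.2
  endloop
 endfacet
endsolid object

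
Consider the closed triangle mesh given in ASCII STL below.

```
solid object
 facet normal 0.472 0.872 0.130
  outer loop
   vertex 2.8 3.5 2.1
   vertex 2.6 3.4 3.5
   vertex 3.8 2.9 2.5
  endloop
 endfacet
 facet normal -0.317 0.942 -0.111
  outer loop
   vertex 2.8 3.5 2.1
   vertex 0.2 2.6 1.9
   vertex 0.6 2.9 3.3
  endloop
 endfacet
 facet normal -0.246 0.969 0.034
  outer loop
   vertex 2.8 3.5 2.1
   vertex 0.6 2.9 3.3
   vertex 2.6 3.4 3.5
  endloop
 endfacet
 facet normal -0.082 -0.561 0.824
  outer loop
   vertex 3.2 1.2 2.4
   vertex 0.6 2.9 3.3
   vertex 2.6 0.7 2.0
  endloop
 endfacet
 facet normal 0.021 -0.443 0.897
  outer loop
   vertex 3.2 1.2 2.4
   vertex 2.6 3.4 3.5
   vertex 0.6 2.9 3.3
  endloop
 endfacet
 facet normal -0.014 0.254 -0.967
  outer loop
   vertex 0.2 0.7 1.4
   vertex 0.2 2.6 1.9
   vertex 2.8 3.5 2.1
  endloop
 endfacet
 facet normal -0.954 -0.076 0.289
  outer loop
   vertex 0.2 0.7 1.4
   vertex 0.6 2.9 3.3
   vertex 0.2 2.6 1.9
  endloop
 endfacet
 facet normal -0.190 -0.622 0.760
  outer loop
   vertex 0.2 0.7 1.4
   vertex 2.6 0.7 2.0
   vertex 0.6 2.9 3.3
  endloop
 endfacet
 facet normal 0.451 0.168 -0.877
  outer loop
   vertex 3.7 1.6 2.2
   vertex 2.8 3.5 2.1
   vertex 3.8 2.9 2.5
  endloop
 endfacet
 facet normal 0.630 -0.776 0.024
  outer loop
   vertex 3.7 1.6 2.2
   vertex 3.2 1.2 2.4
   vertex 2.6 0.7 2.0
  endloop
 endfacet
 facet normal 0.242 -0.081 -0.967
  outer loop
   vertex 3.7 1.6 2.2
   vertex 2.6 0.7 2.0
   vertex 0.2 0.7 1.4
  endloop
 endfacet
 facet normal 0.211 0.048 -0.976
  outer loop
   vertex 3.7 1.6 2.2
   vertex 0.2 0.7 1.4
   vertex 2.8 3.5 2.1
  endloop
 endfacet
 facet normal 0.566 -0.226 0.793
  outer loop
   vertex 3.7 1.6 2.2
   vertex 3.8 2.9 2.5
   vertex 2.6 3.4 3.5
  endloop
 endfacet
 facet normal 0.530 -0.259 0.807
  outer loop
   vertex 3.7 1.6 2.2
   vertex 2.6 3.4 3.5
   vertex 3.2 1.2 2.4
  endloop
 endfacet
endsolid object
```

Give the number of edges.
21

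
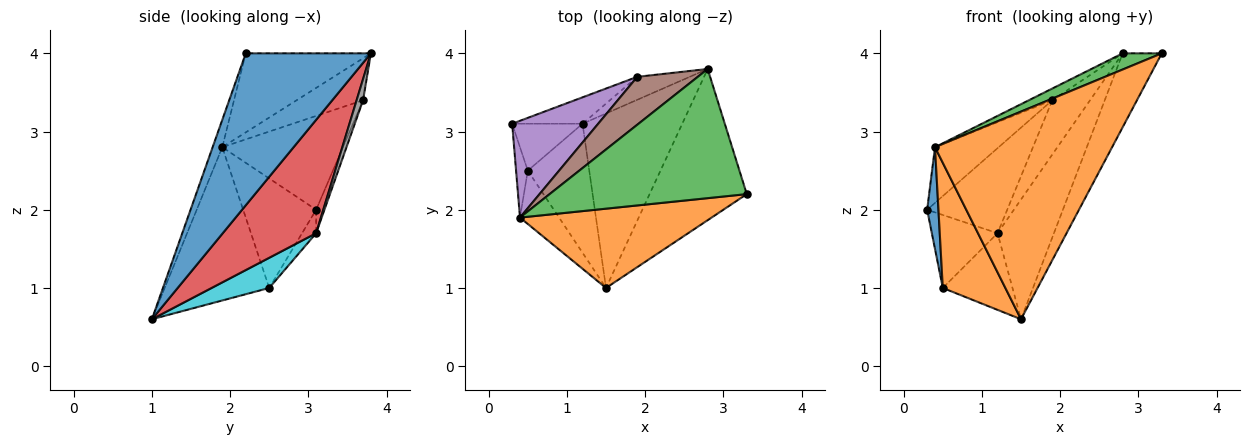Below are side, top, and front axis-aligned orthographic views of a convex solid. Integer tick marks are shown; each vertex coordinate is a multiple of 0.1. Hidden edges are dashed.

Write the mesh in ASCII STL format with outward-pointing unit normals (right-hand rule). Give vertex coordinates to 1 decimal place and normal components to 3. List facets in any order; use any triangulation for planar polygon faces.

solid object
 facet normal 0.815 0.255 -0.521
  outer loop
   vertex 2.8 3.8 4.0
   vertex 3.3 2.2 4.0
   vertex 1.5 1.0 0.6
  endloop
 endfacet
 facet normal -0.051 -0.933 0.356
  outer loop
   vertex 0.4 1.9 2.8
   vertex 1.5 1.0 0.6
   vertex 3.3 2.2 4.0
  endloop
 endfacet
 facet normal -0.370 -0.115 0.922
  outer loop
   vertex 0.4 1.9 2.8
   vertex 3.3 2.2 4.0
   vertex 2.8 3.8 4.0
  endloop
 endfacet
 facet normal 0.684 0.413 -0.601
  outer loop
   vertex 1.2 3.1 1.7
   vertex 2.8 3.8 4.0
   vertex 1.5 1.0 0.6
  endloop
 endfacet
 facet normal -0.687 0.363 0.630
  outer loop
   vertex 1.9 3.7 3.4
   vertex 0.3 3.1 2.0
   vertex 0.4 1.9 2.8
  endloop
 endfacet
 facet normal -0.559 0.197 0.805
  outer loop
   vertex 1.9 3.7 3.4
   vertex 0.4 1.9 2.8
   vertex 2.8 3.8 4.0
  endloop
 endfacet
 facet normal -0.098 0.950 -0.295
  outer loop
   vertex 1.9 3.7 3.4
   vertex 1.2 3.1 1.7
   vertex 0.3 3.1 2.0
  endloop
 endfacet
 facet normal 0.156 0.910 -0.385
  outer loop
   vertex 1.9 3.7 3.4
   vertex 2.8 3.8 4.0
   vertex 1.2 3.1 1.7
  endloop
 endfacet
 facet normal -0.177 0.828 -0.532
  outer loop
   vertex 0.5 2.5 1.0
   vertex 0.3 3.1 2.0
   vertex 1.2 3.1 1.7
  endloop
 endfacet
 facet normal 0.389 0.470 -0.792
  outer loop
   vertex 0.5 2.5 1.0
   vertex 1.2 3.1 1.7
   vertex 1.5 1.0 0.6
  endloop
 endfacet
 facet normal -0.983 -0.152 -0.105
  outer loop
   vertex 0.5 2.5 1.0
   vertex 0.4 1.9 2.8
   vertex 0.3 3.1 2.0
  endloop
 endfacet
 facet normal -0.838 -0.502 -0.214
  outer loop
   vertex 0.5 2.5 1.0
   vertex 1.5 1.0 0.6
   vertex 0.4 1.9 2.8
  endloop
 endfacet
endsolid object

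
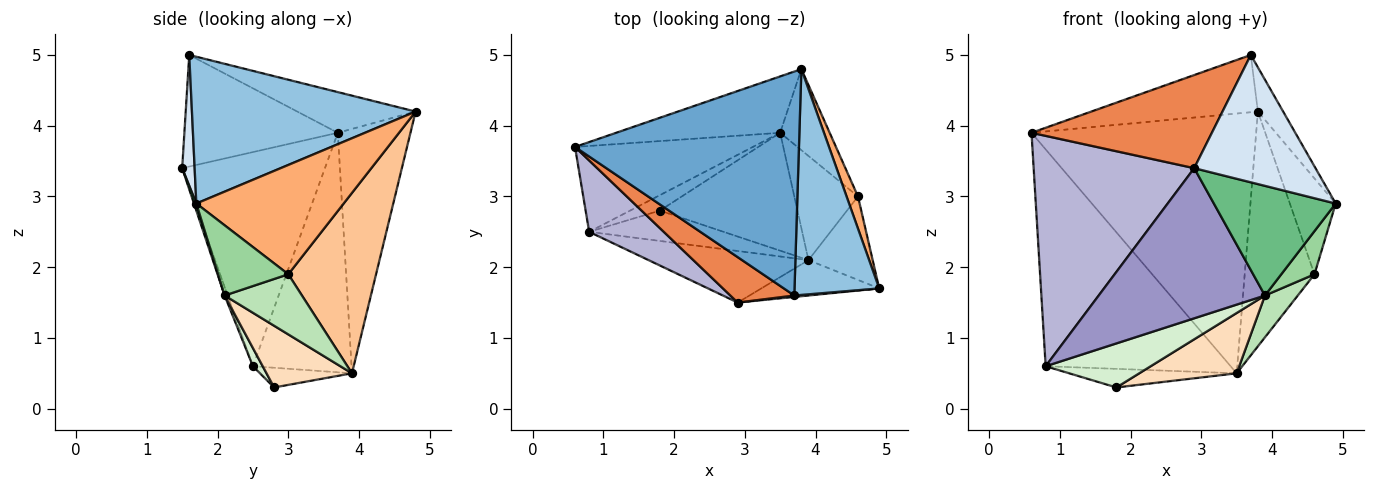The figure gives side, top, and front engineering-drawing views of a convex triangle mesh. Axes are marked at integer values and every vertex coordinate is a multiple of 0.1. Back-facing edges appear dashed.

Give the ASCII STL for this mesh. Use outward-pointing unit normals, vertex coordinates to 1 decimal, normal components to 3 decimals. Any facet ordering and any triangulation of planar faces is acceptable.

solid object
 facet normal -0.173 0.244 0.954
  outer loop
   vertex 3.7 1.6 5.0
   vertex 3.8 4.8 4.2
   vertex 0.6 3.7 3.9
  endloop
 endfacet
 facet normal 0.862 0.097 0.497
  outer loop
   vertex 3.7 1.6 5.0
   vertex 4.9 1.7 2.9
   vertex 3.8 4.8 4.2
  endloop
 endfacet
 facet normal -0.301 0.932 -0.202
  outer loop
   vertex 3.5 3.9 0.5
   vertex 0.6 3.7 3.9
   vertex 3.8 4.8 4.2
  endloop
 endfacet
 facet normal 0.102 -0.995 0.011
  outer loop
   vertex 2.9 1.5 3.4
   vertex 4.9 1.7 2.9
   vertex 3.7 1.6 5.0
  endloop
 endfacet
 facet normal -0.607 -0.714 0.348
  outer loop
   vertex 2.9 1.5 3.4
   vertex 3.7 1.6 5.0
   vertex 0.6 3.7 3.9
  endloop
 endfacet
 facet normal 0.950 0.296 0.099
  outer loop
   vertex 4.6 3.0 1.9
   vertex 3.8 4.8 4.2
   vertex 4.9 1.7 2.9
  endloop
 endfacet
 facet normal 0.765 0.609 -0.210
  outer loop
   vertex 4.6 3.0 1.9
   vertex 3.5 3.9 0.5
   vertex 3.8 4.8 4.2
  endloop
 endfacet
 facet normal 0.371 -0.423 -0.827
  outer loop
   vertex 3.9 2.1 1.6
   vertex 1.8 2.8 0.3
   vertex 3.5 3.9 0.5
  endloop
 endfacet
 facet normal 0.018 -0.952 -0.307
  outer loop
   vertex 3.9 2.1 1.6
   vertex 4.9 1.7 2.9
   vertex 2.9 1.5 3.4
  endloop
 endfacet
 facet normal 0.697 -0.329 -0.637
  outer loop
   vertex 3.9 2.1 1.6
   vertex 4.6 3.0 1.9
   vertex 4.9 1.7 2.9
  endloop
 endfacet
 facet normal 0.659 -0.280 -0.698
  outer loop
   vertex 3.9 2.1 1.6
   vertex 3.5 3.9 0.5
   vertex 4.6 3.0 1.9
  endloop
 endfacet
 facet normal 0.077 -0.821 -0.566
  outer loop
   vertex 0.8 2.5 0.6
   vertex 1.8 2.8 0.3
   vertex 3.9 2.1 1.6
  endloop
 endfacet
 facet normal -0.017 -0.946 -0.325
  outer loop
   vertex 0.8 2.5 0.6
   vertex 3.9 2.1 1.6
   vertex 2.9 1.5 3.4
  endloop
 endfacet
 facet normal -0.647 -0.728 0.226
  outer loop
   vertex 0.8 2.5 0.6
   vertex 2.9 1.5 3.4
   vertex 0.6 3.7 3.9
  endloop
 endfacet
 facet normal -0.444 0.833 -0.330
  outer loop
   vertex 0.8 2.5 0.6
   vertex 0.6 3.7 3.9
   vertex 3.5 3.9 0.5
  endloop
 endfacet
 facet normal -0.389 0.708 -0.589
  outer loop
   vertex 0.8 2.5 0.6
   vertex 3.5 3.9 0.5
   vertex 1.8 2.8 0.3
  endloop
 endfacet
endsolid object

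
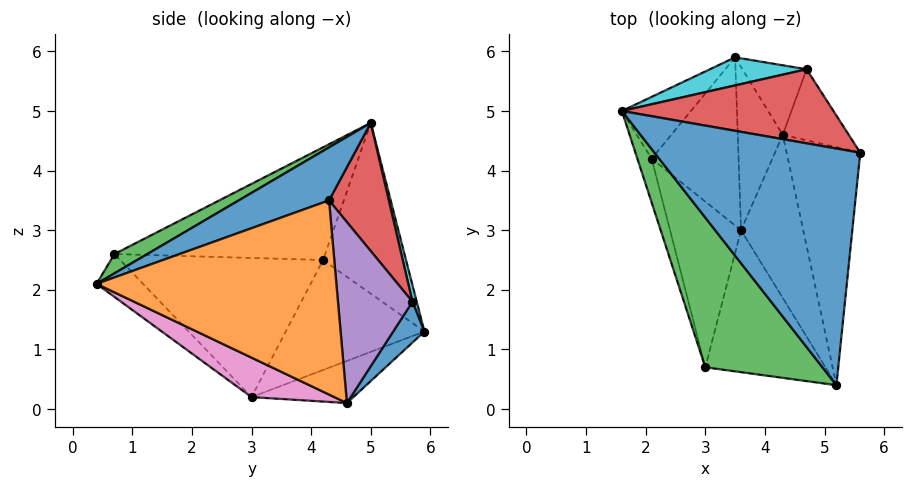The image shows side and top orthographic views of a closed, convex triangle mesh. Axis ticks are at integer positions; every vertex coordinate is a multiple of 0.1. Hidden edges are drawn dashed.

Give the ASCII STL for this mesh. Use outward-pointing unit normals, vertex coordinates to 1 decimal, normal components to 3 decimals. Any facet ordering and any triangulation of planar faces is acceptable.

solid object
 facet normal 0.234 -0.350 0.907
  outer loop
   vertex 5.2 0.4 2.1
   vertex 5.6 4.3 3.5
   vertex 1.6 5.0 4.8
  endloop
 endfacet
 facet normal 0.935 0.031 -0.355
  outer loop
   vertex 4.3 4.6 0.1
   vertex 5.6 4.3 3.5
   vertex 5.2 0.4 2.1
  endloop
 endfacet
 facet normal 0.148 -0.412 0.899
  outer loop
   vertex 3.0 0.7 2.6
   vertex 5.2 0.4 2.1
   vertex 1.6 5.0 4.8
  endloop
 endfacet
 facet normal 0.305 0.808 0.504
  outer loop
   vertex 4.7 5.7 1.8
   vertex 1.6 5.0 4.8
   vertex 5.6 4.3 3.5
  endloop
 endfacet
 facet normal 0.923 0.185 -0.337
  outer loop
   vertex 4.7 5.7 1.8
   vertex 5.6 4.3 3.5
   vertex 4.3 4.6 0.1
  endloop
 endfacet
 facet normal -0.960 -0.250 -0.122
  outer loop
   vertex 2.1 4.2 2.5
   vertex 3.0 0.7 2.6
   vertex 1.6 5.0 4.8
  endloop
 endfacet
 facet normal 0.515 -0.276 -0.811
  outer loop
   vertex 3.6 3.0 0.2
   vertex 4.3 4.6 0.1
   vertex 5.2 0.4 2.1
  endloop
 endfacet
 facet normal -0.250 -0.667 -0.702
  outer loop
   vertex 3.6 3.0 0.2
   vertex 5.2 0.4 2.1
   vertex 3.0 0.7 2.6
  endloop
 endfacet
 facet normal -0.866 -0.235 -0.442
  outer loop
   vertex 3.6 3.0 0.2
   vertex 3.0 0.7 2.6
   vertex 2.1 4.2 2.5
  endloop
 endfacet
 facet normal 0.047 0.961 0.272
  outer loop
   vertex 3.5 5.9 1.3
   vertex 1.6 5.0 4.8
   vertex 4.7 5.7 1.8
  endloop
 endfacet
 facet normal 0.359 0.743 -0.565
  outer loop
   vertex 3.5 5.9 1.3
   vertex 4.7 5.7 1.8
   vertex 4.3 4.6 0.1
  endloop
 endfacet
 facet normal -0.830 0.446 -0.336
  outer loop
   vertex 3.5 5.9 1.3
   vertex 2.1 4.2 2.5
   vertex 1.6 5.0 4.8
  endloop
 endfacet
 facet normal -0.662 0.246 -0.708
  outer loop
   vertex 3.5 5.9 1.3
   vertex 4.3 4.6 0.1
   vertex 3.6 3.0 0.2
  endloop
 endfacet
 facet normal -0.768 0.204 -0.607
  outer loop
   vertex 3.5 5.9 1.3
   vertex 3.6 3.0 0.2
   vertex 2.1 4.2 2.5
  endloop
 endfacet
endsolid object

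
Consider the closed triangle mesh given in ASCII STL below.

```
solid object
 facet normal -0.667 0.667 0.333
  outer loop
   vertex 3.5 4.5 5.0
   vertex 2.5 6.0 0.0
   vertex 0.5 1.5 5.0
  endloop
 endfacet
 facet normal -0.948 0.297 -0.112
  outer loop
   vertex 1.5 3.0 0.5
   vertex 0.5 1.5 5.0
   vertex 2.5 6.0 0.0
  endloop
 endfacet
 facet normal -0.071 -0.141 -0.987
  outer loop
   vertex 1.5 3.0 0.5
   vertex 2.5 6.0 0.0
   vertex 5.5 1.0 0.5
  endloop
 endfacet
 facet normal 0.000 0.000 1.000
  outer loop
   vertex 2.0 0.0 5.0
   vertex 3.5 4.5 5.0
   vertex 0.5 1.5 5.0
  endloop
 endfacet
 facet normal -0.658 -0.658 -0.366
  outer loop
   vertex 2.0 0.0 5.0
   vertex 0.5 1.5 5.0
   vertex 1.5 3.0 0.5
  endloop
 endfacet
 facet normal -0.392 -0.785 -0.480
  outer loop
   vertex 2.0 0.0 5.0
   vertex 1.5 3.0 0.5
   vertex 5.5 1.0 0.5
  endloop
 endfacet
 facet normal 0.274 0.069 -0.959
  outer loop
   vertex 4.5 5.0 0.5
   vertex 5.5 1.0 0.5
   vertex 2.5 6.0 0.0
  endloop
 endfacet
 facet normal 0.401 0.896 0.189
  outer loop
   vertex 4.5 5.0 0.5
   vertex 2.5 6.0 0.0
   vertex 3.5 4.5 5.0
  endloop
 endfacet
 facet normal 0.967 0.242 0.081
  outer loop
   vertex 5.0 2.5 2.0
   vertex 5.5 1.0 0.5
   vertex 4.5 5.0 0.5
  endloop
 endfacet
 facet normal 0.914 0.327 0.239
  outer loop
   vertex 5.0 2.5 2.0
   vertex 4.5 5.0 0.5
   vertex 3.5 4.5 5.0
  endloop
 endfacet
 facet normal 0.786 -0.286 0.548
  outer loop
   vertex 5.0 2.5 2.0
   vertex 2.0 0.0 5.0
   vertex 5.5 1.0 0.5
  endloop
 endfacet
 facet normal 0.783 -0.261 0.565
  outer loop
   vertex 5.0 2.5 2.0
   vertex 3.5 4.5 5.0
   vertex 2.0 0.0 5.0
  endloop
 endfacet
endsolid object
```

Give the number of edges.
18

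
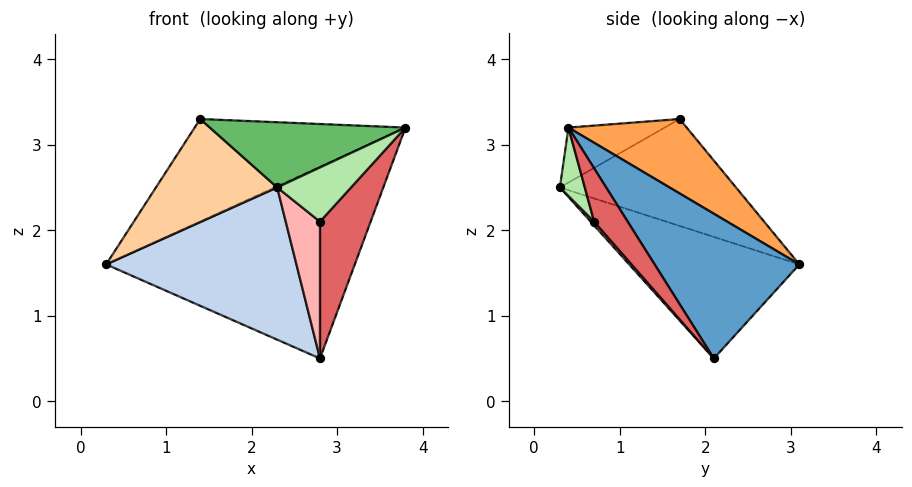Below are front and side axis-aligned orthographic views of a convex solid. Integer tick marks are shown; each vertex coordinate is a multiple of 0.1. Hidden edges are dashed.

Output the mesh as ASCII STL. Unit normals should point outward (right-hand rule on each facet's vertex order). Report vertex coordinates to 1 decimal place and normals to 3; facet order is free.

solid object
 facet normal 0.474 0.814 0.337
  outer loop
   vertex 2.8 2.1 0.5
   vertex 0.3 3.1 1.6
   vertex 3.8 0.4 3.2
  endloop
 endfacet
 facet normal -0.511 -0.571 -0.642
  outer loop
   vertex 2.8 2.1 0.5
   vertex 2.3 0.3 2.5
   vertex 0.3 3.1 1.6
  endloop
 endfacet
 facet normal 0.454 0.809 0.373
  outer loop
   vertex 1.4 1.7 3.3
   vertex 3.8 0.4 3.2
   vertex 0.3 3.1 1.6
  endloop
 endfacet
 facet normal -0.822 -0.566 0.066
  outer loop
   vertex 1.4 1.7 3.3
   vertex 0.3 3.1 1.6
   vertex 2.3 0.3 2.5
  endloop
 endfacet
 facet normal -0.301 -0.612 0.732
  outer loop
   vertex 1.4 1.7 3.3
   vertex 2.3 0.3 2.5
   vertex 3.8 0.4 3.2
  endloop
 endfacet
 facet normal 0.280 -0.831 -0.481
  outer loop
   vertex 2.8 0.7 2.1
   vertex 3.8 0.4 3.2
   vertex 2.3 0.3 2.5
  endloop
 endfacet
 facet normal 0.446 -0.674 -0.589
  outer loop
   vertex 2.8 0.7 2.1
   vertex 2.8 2.1 0.5
   vertex 3.8 0.4 3.2
  endloop
 endfacet
 facet normal 0.075 -0.750 -0.657
  outer loop
   vertex 2.8 0.7 2.1
   vertex 2.3 0.3 2.5
   vertex 2.8 2.1 0.5
  endloop
 endfacet
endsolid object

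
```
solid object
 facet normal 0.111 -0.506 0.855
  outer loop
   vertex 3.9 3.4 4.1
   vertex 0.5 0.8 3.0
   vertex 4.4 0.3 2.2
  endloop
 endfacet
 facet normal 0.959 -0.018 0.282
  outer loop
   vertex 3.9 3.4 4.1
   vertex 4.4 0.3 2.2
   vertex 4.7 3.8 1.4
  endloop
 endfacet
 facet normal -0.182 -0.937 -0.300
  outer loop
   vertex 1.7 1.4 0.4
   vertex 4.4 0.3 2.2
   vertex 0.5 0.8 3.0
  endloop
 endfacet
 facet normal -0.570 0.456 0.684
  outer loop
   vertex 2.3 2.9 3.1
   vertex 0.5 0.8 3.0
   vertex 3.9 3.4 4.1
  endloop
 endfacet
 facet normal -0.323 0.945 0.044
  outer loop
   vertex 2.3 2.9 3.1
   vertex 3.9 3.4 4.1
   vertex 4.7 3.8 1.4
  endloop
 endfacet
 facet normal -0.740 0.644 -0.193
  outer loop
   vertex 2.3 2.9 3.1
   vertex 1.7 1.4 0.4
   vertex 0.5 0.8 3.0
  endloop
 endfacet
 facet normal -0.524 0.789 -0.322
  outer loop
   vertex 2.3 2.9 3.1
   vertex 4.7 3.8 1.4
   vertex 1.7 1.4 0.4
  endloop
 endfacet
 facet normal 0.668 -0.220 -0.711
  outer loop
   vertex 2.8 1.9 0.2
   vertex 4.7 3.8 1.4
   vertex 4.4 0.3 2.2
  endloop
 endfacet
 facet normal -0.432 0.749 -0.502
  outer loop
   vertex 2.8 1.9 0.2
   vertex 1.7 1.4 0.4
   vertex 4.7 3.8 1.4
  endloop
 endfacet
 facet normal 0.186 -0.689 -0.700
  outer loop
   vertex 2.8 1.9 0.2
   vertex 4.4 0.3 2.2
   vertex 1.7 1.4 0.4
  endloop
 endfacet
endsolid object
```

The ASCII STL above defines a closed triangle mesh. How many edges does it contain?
15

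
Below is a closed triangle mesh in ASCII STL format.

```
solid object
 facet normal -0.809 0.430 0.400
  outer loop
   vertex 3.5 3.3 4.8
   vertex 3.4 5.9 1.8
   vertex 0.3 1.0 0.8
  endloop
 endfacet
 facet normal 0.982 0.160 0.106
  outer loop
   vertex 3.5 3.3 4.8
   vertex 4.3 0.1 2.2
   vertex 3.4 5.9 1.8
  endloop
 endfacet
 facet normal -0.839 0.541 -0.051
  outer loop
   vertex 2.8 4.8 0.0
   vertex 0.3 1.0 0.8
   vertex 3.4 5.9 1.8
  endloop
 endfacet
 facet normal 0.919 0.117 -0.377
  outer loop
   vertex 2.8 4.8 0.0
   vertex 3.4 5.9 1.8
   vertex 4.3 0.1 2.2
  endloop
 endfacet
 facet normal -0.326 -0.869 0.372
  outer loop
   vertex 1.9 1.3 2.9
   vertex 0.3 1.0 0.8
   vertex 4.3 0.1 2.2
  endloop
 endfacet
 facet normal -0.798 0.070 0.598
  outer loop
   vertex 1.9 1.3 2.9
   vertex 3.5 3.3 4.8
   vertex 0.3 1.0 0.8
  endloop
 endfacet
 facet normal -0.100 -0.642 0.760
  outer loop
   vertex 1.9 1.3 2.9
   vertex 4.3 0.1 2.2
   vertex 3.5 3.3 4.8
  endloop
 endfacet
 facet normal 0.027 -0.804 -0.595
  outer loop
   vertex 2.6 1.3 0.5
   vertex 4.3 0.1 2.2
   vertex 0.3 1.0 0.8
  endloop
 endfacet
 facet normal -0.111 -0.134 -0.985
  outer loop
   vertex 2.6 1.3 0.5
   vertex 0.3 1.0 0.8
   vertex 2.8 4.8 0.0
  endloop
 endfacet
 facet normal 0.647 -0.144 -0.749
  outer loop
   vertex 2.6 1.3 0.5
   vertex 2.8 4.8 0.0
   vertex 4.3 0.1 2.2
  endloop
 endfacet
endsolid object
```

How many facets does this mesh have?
10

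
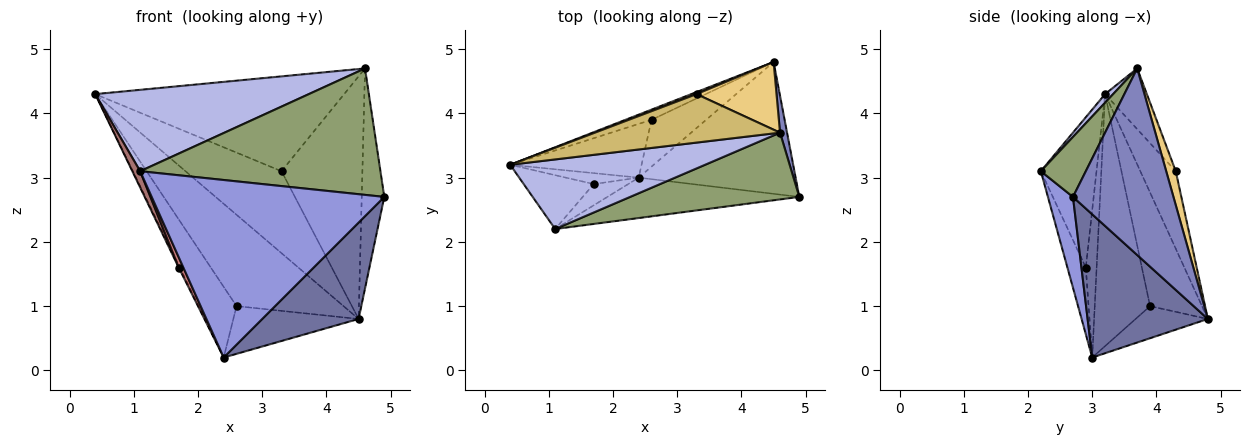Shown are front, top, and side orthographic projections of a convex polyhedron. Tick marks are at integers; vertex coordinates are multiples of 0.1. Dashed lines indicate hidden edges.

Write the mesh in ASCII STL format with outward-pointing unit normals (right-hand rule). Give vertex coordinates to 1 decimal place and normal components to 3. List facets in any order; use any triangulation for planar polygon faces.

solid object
 facet normal 0.593 -0.475 -0.650
  outer loop
   vertex 2.4 3.0 0.2
   vertex 4.5 4.8 0.8
   vertex 4.9 2.7 2.7
  endloop
 endfacet
 facet normal 0.975 0.219 0.037
  outer loop
   vertex 4.6 3.7 4.7
   vertex 4.9 2.7 2.7
   vertex 4.5 4.8 0.8
  endloop
 endfacet
 facet normal 0.104 -0.970 -0.221
  outer loop
   vertex 1.1 2.2 3.1
   vertex 2.4 3.0 0.2
   vertex 4.9 2.7 2.7
  endloop
 endfacet
 facet normal 0.029 -0.760 0.650
  outer loop
   vertex 1.1 2.2 3.1
   vertex 4.6 3.7 4.7
   vertex 0.4 3.2 4.3
  endloop
 endfacet
 facet normal 0.163 -0.872 0.461
  outer loop
   vertex 1.1 2.2 3.1
   vertex 4.9 2.7 2.7
   vertex 4.6 3.7 4.7
  endloop
 endfacet
 facet normal -0.435 0.895 -0.100
  outer loop
   vertex 2.6 3.9 1.0
   vertex 0.4 3.2 4.3
   vertex 4.5 4.8 0.8
  endloop
 endfacet
 facet normal -0.758 0.519 -0.395
  outer loop
   vertex 2.6 3.9 1.0
   vertex 2.4 3.0 0.2
   vertex 0.4 3.2 4.3
  endloop
 endfacet
 facet normal -0.381 0.660 -0.647
  outer loop
   vertex 2.6 3.9 1.0
   vertex 4.5 4.8 0.8
   vertex 2.4 3.0 0.2
  endloop
 endfacet
 facet normal -0.346 0.938 0.023
  outer loop
   vertex 3.3 4.3 3.1
   vertex 4.5 4.8 0.8
   vertex 0.4 3.2 4.3
  endloop
 endfacet
 facet normal -0.148 0.881 0.450
  outer loop
   vertex 3.3 4.3 3.1
   vertex 0.4 3.2 4.3
   vertex 4.6 3.7 4.7
  endloop
 endfacet
 facet normal 0.113 0.957 0.267
  outer loop
   vertex 3.3 4.3 3.1
   vertex 4.6 3.7 4.7
   vertex 4.5 4.8 0.8
  endloop
 endfacet
 facet normal -0.893 0.091 -0.440
  outer loop
   vertex 1.7 2.9 1.6
   vertex 0.4 3.2 4.3
   vertex 2.4 3.0 0.2
  endloop
 endfacet
 facet normal -0.899 -0.127 -0.419
  outer loop
   vertex 1.7 2.9 1.6
   vertex 1.1 2.2 3.1
   vertex 0.4 3.2 4.3
  endloop
 endfacet
 facet normal -0.866 -0.219 -0.449
  outer loop
   vertex 1.7 2.9 1.6
   vertex 2.4 3.0 0.2
   vertex 1.1 2.2 3.1
  endloop
 endfacet
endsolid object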